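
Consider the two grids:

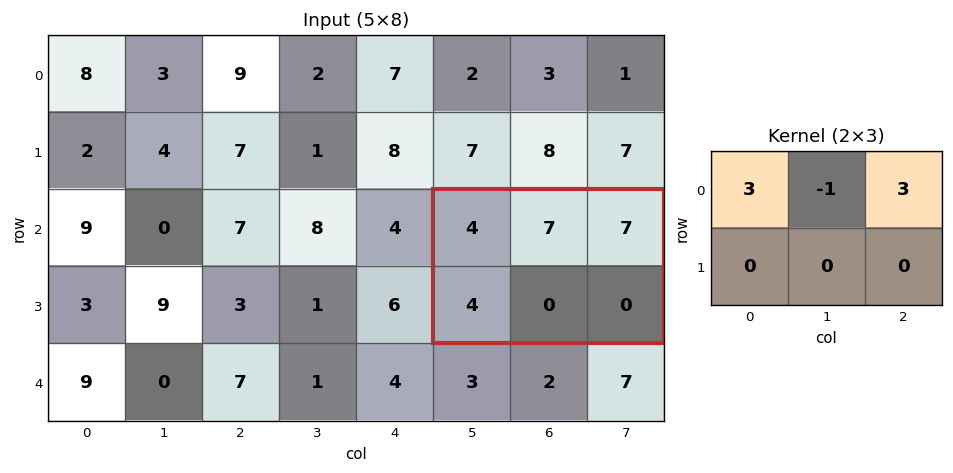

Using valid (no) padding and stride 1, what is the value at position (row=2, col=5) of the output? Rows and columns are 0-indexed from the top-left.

26

The receptive field on the input at this output position is [4 7 7 / 4 0 0]. Elementwise product with the kernel and sum: 4·3 + 7·-1 + 7·3.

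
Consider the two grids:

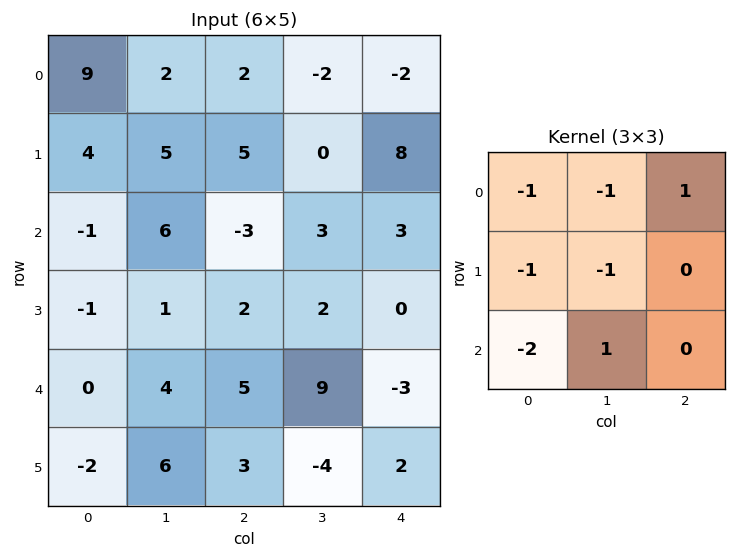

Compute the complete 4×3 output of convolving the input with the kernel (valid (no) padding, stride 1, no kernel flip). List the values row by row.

-10 -31 2
-6 -13 1
-4 -6 -2
8 -19 -28

Output[0,0]: The receptive field on the input at this output position is [9 2 2 / 4 5 5 / -1 6 -3]. Elementwise product with the kernel and sum: 9·-1 + 2·-1 + 2·1 + 4·-1 + 5·-1 + -1·-2 + 6·1.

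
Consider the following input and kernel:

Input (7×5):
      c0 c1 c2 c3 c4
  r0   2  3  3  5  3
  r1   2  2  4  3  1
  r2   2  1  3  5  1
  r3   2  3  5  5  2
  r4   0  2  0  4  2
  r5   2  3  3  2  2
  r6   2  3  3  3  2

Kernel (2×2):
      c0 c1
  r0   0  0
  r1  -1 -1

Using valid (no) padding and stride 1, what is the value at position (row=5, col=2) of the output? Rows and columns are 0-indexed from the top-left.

The receptive field on the input at this output position is [3 2 / 3 3]. Elementwise product with the kernel and sum: 3·-1 + 3·-1.

-6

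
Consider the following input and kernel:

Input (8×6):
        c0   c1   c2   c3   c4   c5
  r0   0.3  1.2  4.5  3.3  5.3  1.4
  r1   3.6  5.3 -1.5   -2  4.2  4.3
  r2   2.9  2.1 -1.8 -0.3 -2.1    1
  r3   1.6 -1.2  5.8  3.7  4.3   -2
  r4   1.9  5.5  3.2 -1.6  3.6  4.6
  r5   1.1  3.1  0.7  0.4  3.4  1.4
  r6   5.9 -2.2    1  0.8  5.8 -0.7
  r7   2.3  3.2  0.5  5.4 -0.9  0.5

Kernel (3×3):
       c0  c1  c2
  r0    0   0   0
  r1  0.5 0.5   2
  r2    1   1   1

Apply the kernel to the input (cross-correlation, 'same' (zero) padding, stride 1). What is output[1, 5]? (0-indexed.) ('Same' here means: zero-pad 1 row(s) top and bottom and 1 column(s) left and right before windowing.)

The receptive field on the zero-padded input at this output position is [5.3 1.4 0 / 4.2 4.3 0 / -2.1 1 0]. Elementwise product with the kernel and sum: 4.2·0.5 + 4.3·0.5 + 0·2 + -2.1·1 + 1·1 + 0·1.

3.15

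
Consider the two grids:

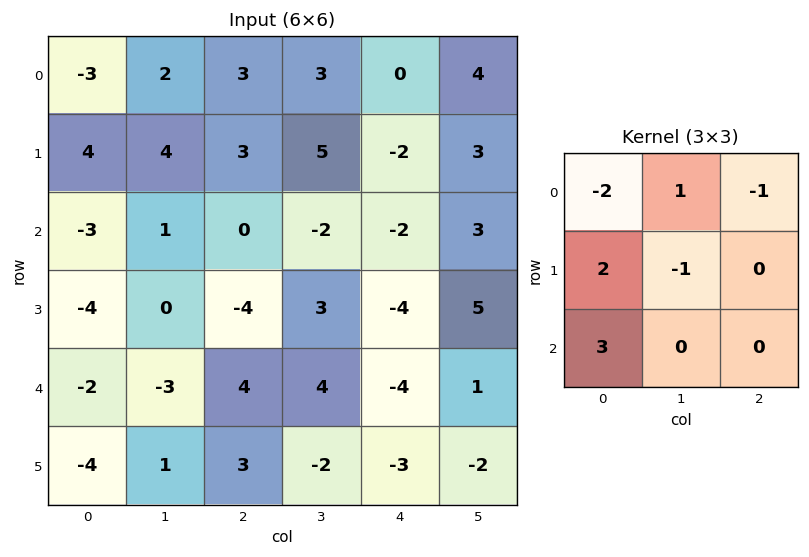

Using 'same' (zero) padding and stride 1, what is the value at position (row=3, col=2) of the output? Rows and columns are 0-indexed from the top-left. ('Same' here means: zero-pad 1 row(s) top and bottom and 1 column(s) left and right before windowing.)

The receptive field on the zero-padded input at this output position is [1 0 -2 / 0 -4 3 / -3 4 4]. Elementwise product with the kernel and sum: 1·-2 + 0·1 + -2·-1 + 0·2 + -4·-1 + -3·3.

-5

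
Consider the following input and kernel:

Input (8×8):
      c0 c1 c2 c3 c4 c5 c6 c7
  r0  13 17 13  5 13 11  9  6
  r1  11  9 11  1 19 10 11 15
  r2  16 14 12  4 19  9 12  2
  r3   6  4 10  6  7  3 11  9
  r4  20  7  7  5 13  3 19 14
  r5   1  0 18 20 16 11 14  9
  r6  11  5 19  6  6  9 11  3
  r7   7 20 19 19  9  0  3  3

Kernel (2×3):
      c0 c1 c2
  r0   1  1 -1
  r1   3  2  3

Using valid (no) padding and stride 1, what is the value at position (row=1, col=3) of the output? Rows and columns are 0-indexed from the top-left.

87

The receptive field on the input at this output position is [1 19 10 / 4 19 9]. Elementwise product with the kernel and sum: 1·1 + 19·1 + 10·-1 + 4·3 + 19·2 + 9·3.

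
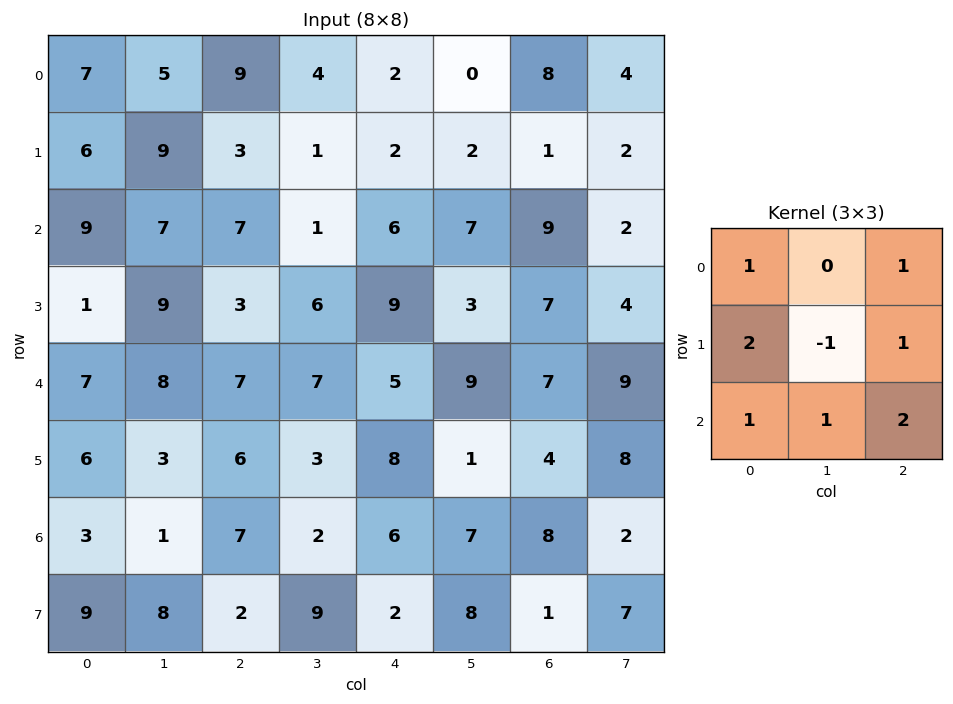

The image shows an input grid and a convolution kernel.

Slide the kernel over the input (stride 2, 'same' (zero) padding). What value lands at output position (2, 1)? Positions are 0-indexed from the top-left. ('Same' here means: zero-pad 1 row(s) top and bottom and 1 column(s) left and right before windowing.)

46

The receptive field on the zero-padded input at this output position is [9 3 6 / 8 7 7 / 3 6 3]. Elementwise product with the kernel and sum: 9·1 + 6·1 + 8·2 + 7·-1 + 7·1 + 3·1 + 6·1 + 3·2.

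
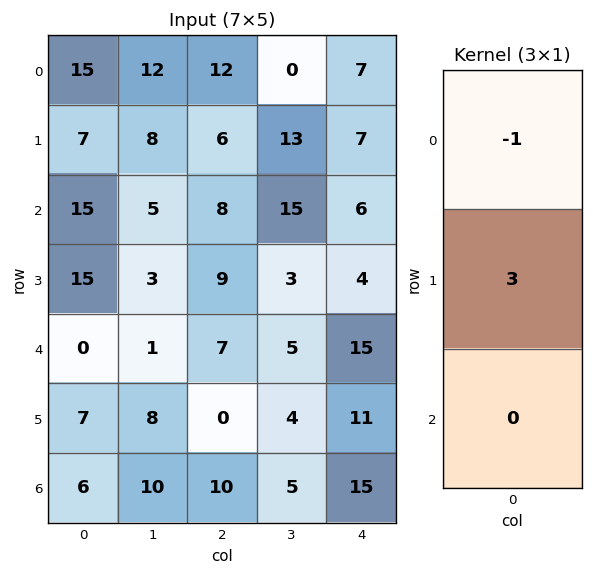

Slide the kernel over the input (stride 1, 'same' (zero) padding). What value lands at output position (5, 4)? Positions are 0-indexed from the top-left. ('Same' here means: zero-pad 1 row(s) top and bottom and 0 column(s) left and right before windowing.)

18

The receptive field on the zero-padded input at this output position is [15 / 11 / 15]. Elementwise product with the kernel and sum: 15·-1 + 11·3.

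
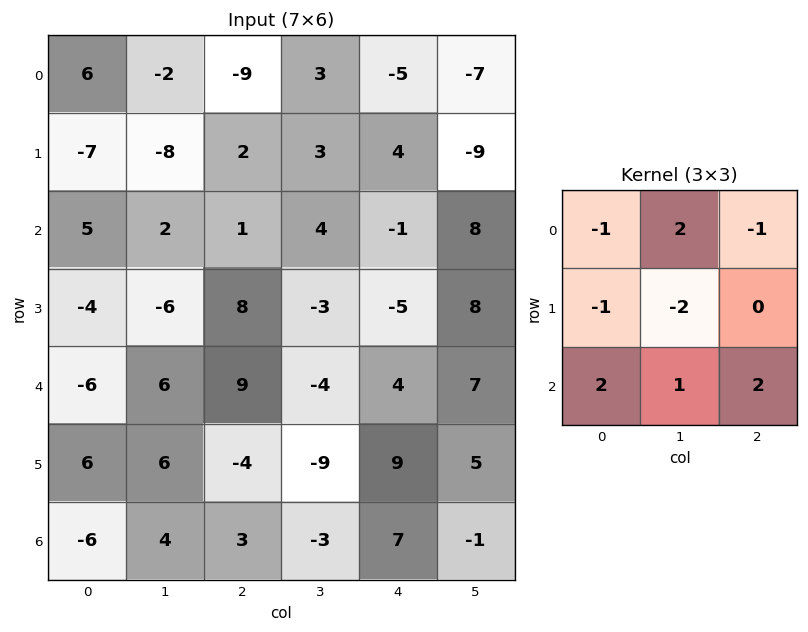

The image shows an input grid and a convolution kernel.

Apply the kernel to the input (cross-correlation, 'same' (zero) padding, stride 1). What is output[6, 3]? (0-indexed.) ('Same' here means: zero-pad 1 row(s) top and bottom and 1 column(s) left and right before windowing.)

-20

The receptive field on the zero-padded input at this output position is [-4 -9 9 / 3 -3 7 / 0 0 0]. Elementwise product with the kernel and sum: -4·-1 + -9·2 + 9·-1 + 3·-1 + -3·-2 + 0·2 + 0·1 + 0·2.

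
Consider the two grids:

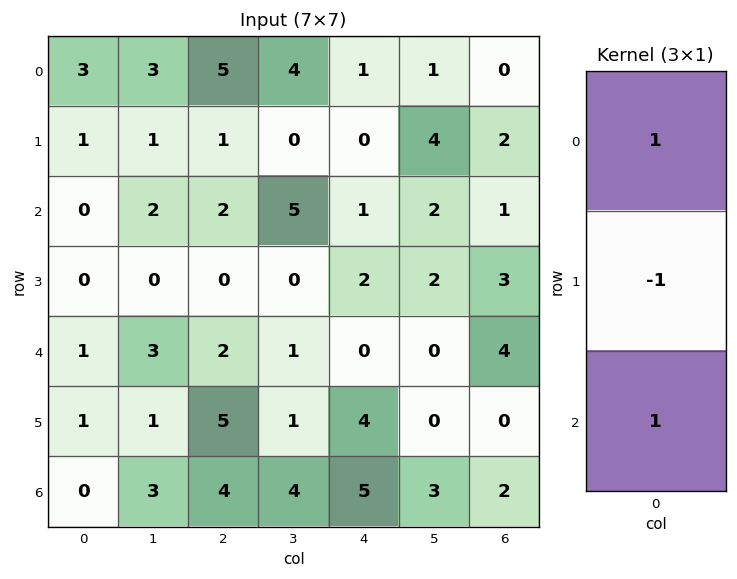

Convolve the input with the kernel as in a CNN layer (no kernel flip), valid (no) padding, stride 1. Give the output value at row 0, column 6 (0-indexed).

-1

The receptive field on the input at this output position is [0 / 2 / 1]. Elementwise product with the kernel and sum: 0·1 + 2·-1 + 1·1.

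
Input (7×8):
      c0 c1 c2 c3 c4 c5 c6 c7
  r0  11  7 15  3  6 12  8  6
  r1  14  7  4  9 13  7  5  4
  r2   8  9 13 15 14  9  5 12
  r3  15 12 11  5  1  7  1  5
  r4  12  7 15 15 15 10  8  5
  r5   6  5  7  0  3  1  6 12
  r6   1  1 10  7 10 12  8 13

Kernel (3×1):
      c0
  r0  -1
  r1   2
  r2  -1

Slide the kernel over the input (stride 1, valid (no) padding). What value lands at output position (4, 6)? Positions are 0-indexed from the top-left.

-4

The receptive field on the input at this output position is [8 / 6 / 8]. Elementwise product with the kernel and sum: 8·-1 + 6·2 + 8·-1.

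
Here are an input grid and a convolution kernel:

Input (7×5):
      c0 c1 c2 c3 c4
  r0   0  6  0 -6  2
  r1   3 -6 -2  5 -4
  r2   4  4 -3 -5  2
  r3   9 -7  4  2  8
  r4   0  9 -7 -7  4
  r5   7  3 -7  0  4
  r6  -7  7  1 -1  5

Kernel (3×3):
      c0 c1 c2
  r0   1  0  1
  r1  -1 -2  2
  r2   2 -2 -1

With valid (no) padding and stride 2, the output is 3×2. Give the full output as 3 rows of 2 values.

8 -12
3 3
-63 11

Output[0,0]: The receptive field on the input at this output position is [0 6 0 / 3 -6 -2 / 4 4 -3]. Elementwise product with the kernel and sum: 0·1 + 0·1 + 3·-1 + -6·-2 + -2·2 + 4·2 + 4·-2 + -3·-1.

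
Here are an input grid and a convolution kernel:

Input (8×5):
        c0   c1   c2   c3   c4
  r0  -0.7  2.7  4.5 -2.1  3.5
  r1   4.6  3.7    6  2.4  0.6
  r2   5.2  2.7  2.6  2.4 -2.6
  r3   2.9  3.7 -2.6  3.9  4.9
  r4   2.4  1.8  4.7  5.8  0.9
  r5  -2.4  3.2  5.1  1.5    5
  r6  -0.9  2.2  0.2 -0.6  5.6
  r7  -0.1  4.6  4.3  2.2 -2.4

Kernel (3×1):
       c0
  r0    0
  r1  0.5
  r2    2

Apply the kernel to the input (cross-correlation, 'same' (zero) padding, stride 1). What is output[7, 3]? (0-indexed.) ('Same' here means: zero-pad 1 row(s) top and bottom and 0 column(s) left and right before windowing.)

1.1

The receptive field on the zero-padded input at this output position is [-0.6 / 2.2 / 0]. Elementwise product with the kernel and sum: 2.2·0.5 + 0·2.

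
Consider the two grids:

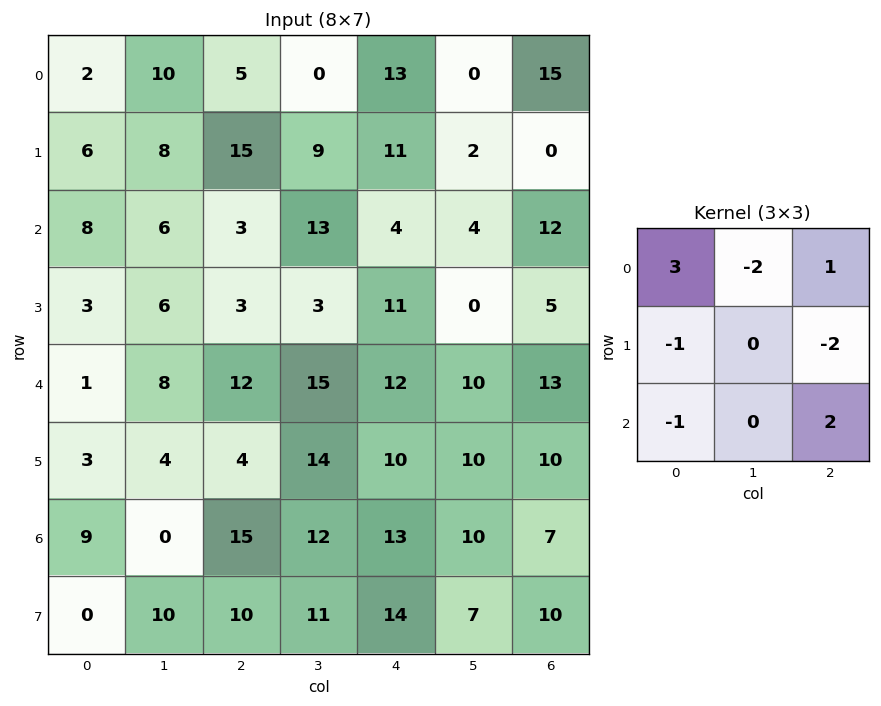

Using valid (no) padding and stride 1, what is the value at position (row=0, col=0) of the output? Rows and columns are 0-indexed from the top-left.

-47

The receptive field on the input at this output position is [2 10 5 / 6 8 15 / 8 6 3]. Elementwise product with the kernel and sum: 2·3 + 10·-2 + 5·1 + 6·-1 + 15·-2 + 8·-1 + 3·2.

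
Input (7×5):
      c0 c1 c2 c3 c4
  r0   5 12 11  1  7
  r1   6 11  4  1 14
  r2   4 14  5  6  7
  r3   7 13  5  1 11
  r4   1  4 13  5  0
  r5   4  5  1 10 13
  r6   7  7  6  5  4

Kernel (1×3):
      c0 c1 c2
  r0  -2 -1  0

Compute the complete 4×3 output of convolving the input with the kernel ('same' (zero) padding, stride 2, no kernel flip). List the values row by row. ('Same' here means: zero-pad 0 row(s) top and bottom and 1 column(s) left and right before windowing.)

Output[0,0]: The receptive field on the zero-padded input at this output position is [0 5 12]. Elementwise product with the kernel and sum: 0·-2 + 5·-1.

-5 -35 -9
-4 -33 -19
-1 -21 -10
-7 -20 -14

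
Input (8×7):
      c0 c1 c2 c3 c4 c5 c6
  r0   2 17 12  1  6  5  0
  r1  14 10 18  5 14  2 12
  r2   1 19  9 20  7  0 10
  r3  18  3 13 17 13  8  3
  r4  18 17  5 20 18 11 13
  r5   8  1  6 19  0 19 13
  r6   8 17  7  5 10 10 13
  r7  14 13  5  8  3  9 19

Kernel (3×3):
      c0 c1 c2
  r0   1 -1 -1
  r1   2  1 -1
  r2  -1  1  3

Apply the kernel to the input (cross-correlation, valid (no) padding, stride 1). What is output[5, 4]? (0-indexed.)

48

The receptive field on the input at this output position is [0 19 13 / 10 10 13 / 3 9 19]. Elementwise product with the kernel and sum: 0·1 + 19·-1 + 13·-1 + 10·2 + 10·1 + 13·-1 + 3·-1 + 9·1 + 19·3.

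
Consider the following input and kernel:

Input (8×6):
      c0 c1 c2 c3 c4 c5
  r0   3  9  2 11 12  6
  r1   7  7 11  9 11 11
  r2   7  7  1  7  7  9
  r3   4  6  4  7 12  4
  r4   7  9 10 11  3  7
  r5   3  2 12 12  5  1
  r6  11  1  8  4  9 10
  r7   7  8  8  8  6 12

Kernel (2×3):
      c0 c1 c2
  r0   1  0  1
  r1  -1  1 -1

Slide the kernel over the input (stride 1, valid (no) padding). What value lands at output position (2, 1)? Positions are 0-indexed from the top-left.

The receptive field on the input at this output position is [7 1 7 / 6 4 7]. Elementwise product with the kernel and sum: 7·1 + 7·1 + 6·-1 + 4·1 + 7·-1.

5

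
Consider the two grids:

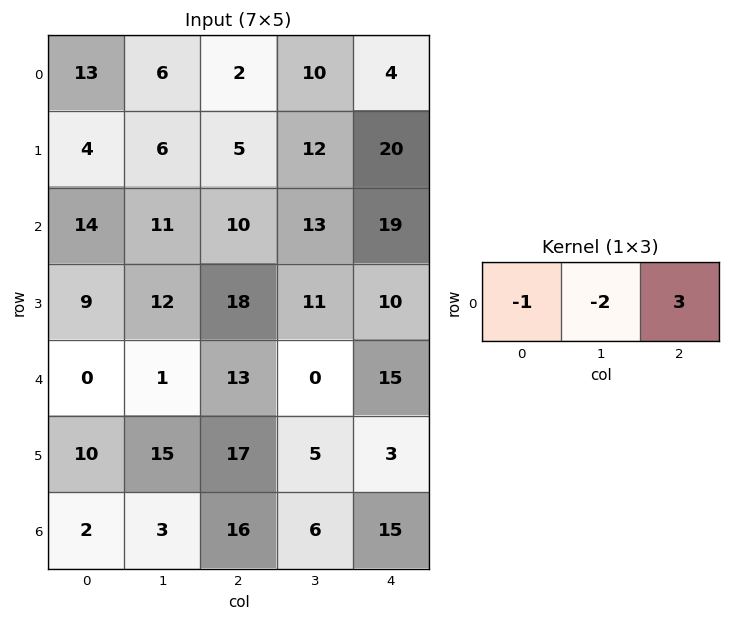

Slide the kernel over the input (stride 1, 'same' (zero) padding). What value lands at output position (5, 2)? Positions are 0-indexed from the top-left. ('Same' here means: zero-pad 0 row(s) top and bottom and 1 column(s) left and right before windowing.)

-34

The receptive field on the zero-padded input at this output position is [15 17 5]. Elementwise product with the kernel and sum: 15·-1 + 17·-2 + 5·3.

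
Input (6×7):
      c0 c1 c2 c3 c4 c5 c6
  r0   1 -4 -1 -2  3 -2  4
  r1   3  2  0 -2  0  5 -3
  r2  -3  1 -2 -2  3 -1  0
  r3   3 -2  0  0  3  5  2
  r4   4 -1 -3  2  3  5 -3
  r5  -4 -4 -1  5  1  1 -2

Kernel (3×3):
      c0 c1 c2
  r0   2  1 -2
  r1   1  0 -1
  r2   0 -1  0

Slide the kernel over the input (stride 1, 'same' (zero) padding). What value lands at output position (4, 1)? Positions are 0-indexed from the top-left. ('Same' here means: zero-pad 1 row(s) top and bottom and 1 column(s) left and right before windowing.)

The receptive field on the zero-padded input at this output position is [3 -2 0 / 4 -1 -3 / -4 -4 -1]. Elementwise product with the kernel and sum: 3·2 + -2·1 + 0·-2 + 4·1 + -3·-1 + -4·-1.

15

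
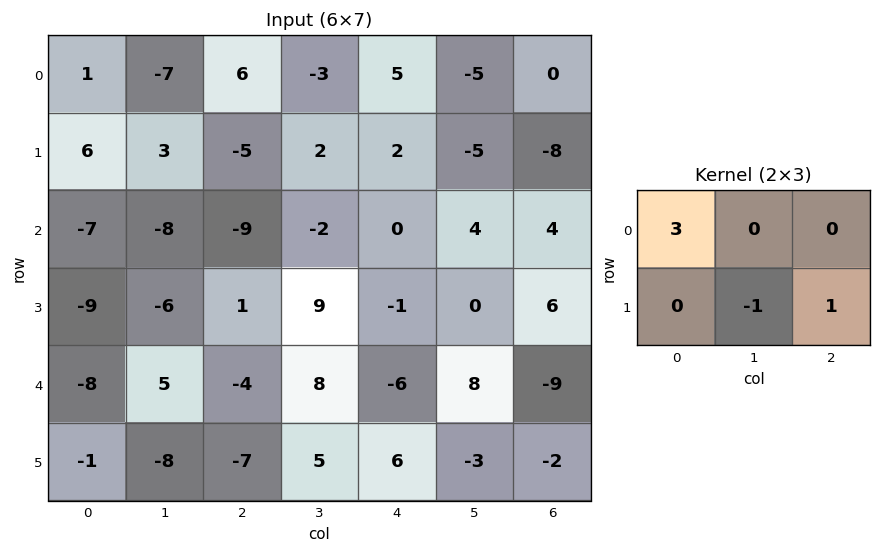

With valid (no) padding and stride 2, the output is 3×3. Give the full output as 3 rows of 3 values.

Output[0,0]: The receptive field on the input at this output position is [1 -7 6 / 6 3 -5]. Elementwise product with the kernel and sum: 1·3 + 3·-1 + -5·1.

-5 18 12
-14 -37 6
-23 -11 -17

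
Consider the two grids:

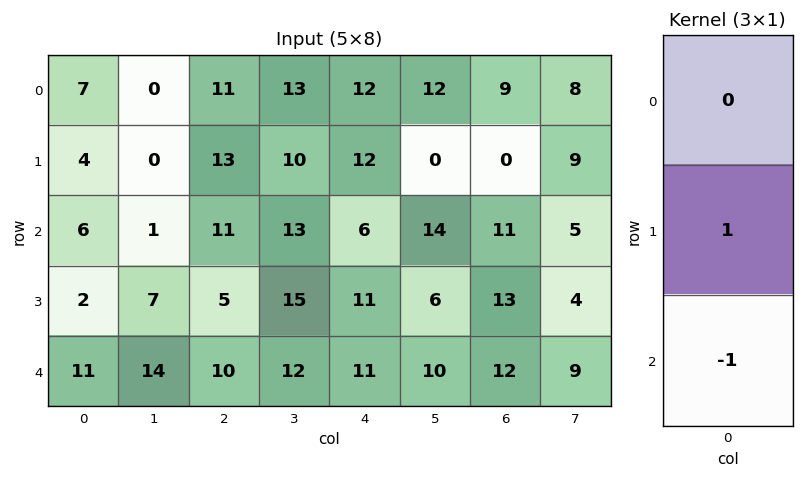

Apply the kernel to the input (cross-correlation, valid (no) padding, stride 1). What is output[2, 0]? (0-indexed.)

The receptive field on the input at this output position is [6 / 2 / 11]. Elementwise product with the kernel and sum: 2·1 + 11·-1.

-9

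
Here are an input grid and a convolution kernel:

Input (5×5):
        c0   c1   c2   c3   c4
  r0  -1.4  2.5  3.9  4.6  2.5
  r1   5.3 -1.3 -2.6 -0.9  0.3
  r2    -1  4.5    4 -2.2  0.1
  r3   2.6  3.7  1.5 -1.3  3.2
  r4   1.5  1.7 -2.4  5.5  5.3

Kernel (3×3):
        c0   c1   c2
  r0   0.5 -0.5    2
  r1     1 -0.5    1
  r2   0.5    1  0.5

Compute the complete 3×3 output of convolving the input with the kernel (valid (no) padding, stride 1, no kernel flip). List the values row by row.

Output[0,0]: The receptive field on the input at this output position is [-1.4 2.5 3.9 / 5.3 -1.3 -2.6 / -1 4.5 4]. Elementwise product with the kernel and sum: -1.4·0.5 + 2.5·-0.5 + 3.9·2 + 5.3·1 + -1.3·-0.5 + -2.6·1 + -1·0.5 + 4.5·1 + 4·0.5.

15.2 12.75 2.65
4.6 1.85 6
8.75 -1.3 15.6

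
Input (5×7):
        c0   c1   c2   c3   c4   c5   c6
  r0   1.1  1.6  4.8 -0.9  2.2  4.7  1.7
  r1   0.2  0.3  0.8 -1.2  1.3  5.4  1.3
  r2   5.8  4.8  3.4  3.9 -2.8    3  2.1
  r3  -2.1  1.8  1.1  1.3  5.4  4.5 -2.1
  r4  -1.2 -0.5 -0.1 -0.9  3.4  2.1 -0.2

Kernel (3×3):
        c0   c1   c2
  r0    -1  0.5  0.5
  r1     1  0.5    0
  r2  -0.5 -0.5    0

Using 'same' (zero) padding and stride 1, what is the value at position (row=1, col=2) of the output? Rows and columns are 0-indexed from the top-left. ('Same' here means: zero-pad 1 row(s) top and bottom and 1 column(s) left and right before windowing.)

The receptive field on the zero-padded input at this output position is [1.6 4.8 -0.9 / 0.3 0.8 -1.2 / 4.8 3.4 3.9]. Elementwise product with the kernel and sum: 1.6·-1 + 4.8·0.5 + -0.9·0.5 + 0.3·1 + 0.8·0.5 + 4.8·-0.5 + 3.4·-0.5.

-3.05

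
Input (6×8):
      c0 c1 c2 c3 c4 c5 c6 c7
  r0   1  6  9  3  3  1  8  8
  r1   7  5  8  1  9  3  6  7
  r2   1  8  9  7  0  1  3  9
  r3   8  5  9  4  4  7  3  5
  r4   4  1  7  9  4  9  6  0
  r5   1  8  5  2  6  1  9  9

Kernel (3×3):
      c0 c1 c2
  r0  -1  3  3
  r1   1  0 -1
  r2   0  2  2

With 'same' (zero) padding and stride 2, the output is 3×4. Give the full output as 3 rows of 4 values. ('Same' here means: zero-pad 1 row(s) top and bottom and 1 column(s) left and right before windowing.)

Output[0,0]: The receptive field on the zero-padded input at this output position is [0 0 0 / 0 1 6 / 0 7 5]. Elementwise product with the kernel and sum: 0·-1 + 0·3 + 0·3 + 0·1 + 6·-1 + 7·2 + 5·2.
Output[0,1]: The receptive field on the zero-padded input at this output position is [0 0 0 / 6 9 3 / 5 8 1]. Elementwise product with the kernel and sum: 0·-1 + 0·3 + 0·3 + 6·1 + 3·-1 + 8·2 + 1·2.

18 21 26 19
54 49 63 44
56 40 43 62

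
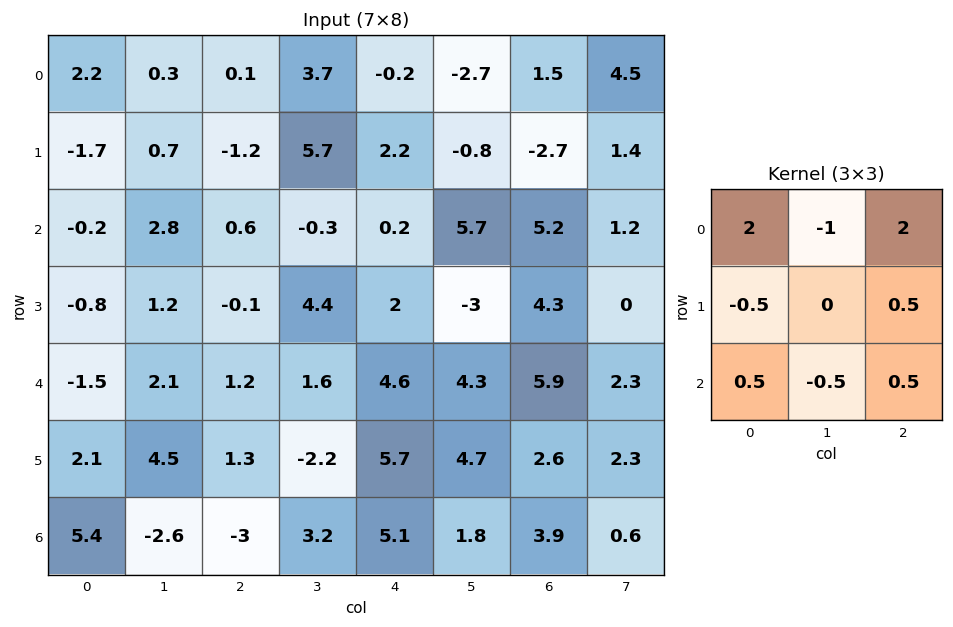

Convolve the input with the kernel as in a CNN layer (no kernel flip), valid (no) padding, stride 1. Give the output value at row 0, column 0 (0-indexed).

The receptive field on the input at this output position is [2.2 0.3 0.1 / -1.7 0.7 -1.2 / -0.2 2.8 0.6]. Elementwise product with the kernel and sum: 2.2·2 + 0.3·-1 + 0.1·2 + -1.7·-0.5 + -1.2·0.5 + -0.2·0.5 + 2.8·-0.5 + 0.6·0.5.

3.35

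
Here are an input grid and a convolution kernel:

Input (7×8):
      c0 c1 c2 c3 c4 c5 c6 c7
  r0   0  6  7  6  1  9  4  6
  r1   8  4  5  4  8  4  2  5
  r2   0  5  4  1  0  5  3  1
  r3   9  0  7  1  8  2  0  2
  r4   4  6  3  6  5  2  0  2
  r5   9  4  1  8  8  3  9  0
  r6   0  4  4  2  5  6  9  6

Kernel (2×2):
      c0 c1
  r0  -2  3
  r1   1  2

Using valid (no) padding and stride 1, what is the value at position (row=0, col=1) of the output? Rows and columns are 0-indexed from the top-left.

23

The receptive field on the input at this output position is [6 7 / 4 5]. Elementwise product with the kernel and sum: 6·-2 + 7·3 + 4·1 + 5·2.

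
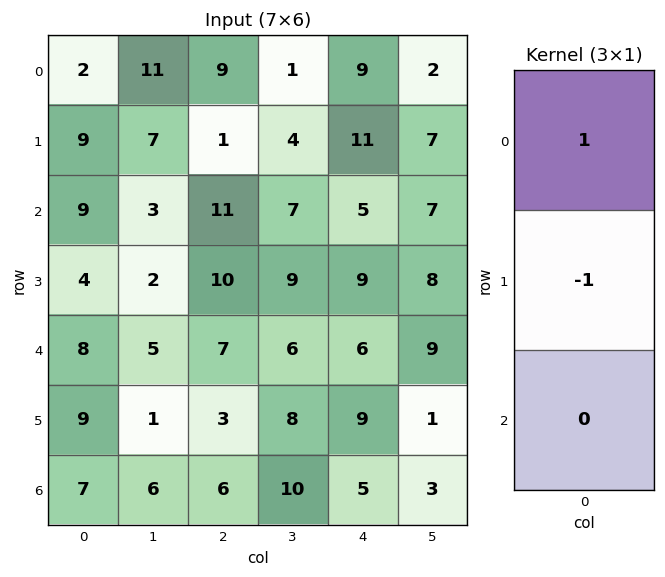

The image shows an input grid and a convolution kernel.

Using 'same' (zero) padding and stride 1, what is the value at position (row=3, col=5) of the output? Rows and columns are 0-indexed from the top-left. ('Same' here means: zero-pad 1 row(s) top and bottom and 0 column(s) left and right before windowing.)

-1

The receptive field on the zero-padded input at this output position is [7 / 8 / 9]. Elementwise product with the kernel and sum: 7·1 + 8·-1.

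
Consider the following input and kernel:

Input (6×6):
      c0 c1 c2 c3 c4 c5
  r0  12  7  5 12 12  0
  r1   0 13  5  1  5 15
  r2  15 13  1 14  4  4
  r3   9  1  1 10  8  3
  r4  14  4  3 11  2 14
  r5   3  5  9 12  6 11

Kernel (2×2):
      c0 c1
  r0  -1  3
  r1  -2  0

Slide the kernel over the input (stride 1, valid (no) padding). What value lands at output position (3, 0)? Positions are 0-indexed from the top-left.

-34

The receptive field on the input at this output position is [9 1 / 14 4]. Elementwise product with the kernel and sum: 9·-1 + 1·3 + 14·-2.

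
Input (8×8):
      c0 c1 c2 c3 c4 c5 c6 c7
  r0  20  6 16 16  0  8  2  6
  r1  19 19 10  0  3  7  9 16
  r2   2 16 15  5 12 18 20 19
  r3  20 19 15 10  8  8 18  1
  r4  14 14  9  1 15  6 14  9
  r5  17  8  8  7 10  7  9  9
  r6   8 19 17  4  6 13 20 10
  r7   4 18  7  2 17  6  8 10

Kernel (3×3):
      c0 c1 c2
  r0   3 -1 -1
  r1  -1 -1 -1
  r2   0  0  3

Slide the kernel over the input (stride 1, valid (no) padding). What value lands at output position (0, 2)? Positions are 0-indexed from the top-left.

55

The receptive field on the input at this output position is [16 16 0 / 10 0 3 / 15 5 12]. Elementwise product with the kernel and sum: 16·3 + 16·-1 + 0·-1 + 10·-1 + 0·-1 + 3·-1 + 12·3.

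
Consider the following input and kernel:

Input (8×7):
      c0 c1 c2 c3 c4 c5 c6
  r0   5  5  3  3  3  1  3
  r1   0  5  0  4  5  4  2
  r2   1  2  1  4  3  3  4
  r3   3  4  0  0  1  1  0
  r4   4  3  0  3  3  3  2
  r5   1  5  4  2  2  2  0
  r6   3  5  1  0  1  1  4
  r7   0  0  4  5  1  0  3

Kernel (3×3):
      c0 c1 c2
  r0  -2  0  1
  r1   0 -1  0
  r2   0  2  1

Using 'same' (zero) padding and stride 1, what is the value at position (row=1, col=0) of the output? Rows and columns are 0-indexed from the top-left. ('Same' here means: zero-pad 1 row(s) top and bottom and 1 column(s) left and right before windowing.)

9

The receptive field on the zero-padded input at this output position is [0 5 5 / 0 0 5 / 0 1 2]. Elementwise product with the kernel and sum: 0·-2 + 5·1 + 0·-1 + 1·2 + 2·1.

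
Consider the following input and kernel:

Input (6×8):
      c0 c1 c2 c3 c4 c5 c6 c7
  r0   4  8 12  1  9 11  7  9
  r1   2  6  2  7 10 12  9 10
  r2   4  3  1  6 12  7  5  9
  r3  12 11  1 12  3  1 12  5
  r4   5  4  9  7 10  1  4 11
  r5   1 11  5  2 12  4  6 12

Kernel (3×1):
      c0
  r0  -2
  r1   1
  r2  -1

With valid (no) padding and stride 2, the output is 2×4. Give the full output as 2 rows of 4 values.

-10 -23 -20 -10
-1 -10 -31 -2

Output[0,0]: The receptive field on the input at this output position is [4 / 2 / 4]. Elementwise product with the kernel and sum: 4·-2 + 2·1 + 4·-1.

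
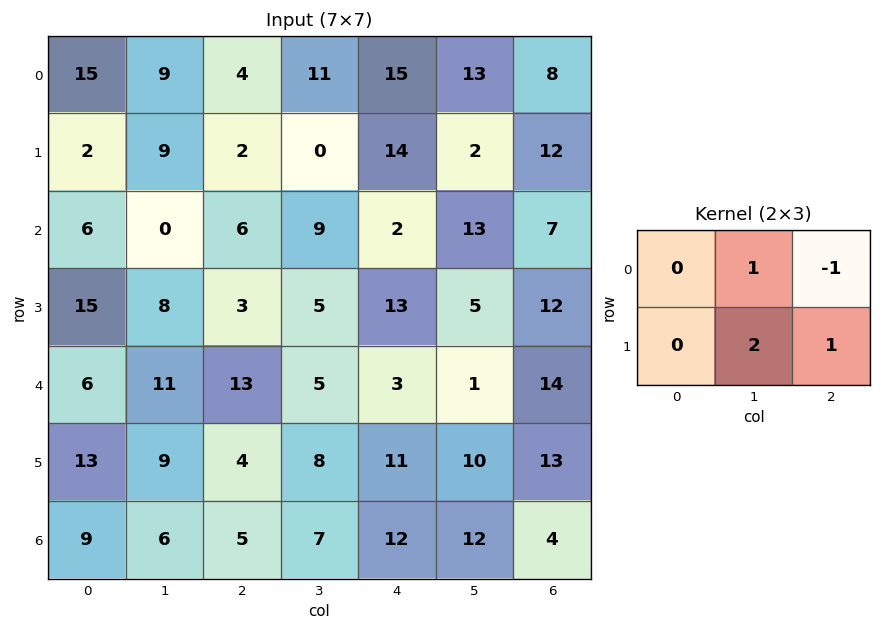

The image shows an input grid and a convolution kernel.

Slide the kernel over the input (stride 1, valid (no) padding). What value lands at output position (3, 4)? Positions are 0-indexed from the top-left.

9

The receptive field on the input at this output position is [13 5 12 / 3 1 14]. Elementwise product with the kernel and sum: 5·1 + 12·-1 + 1·2 + 14·1.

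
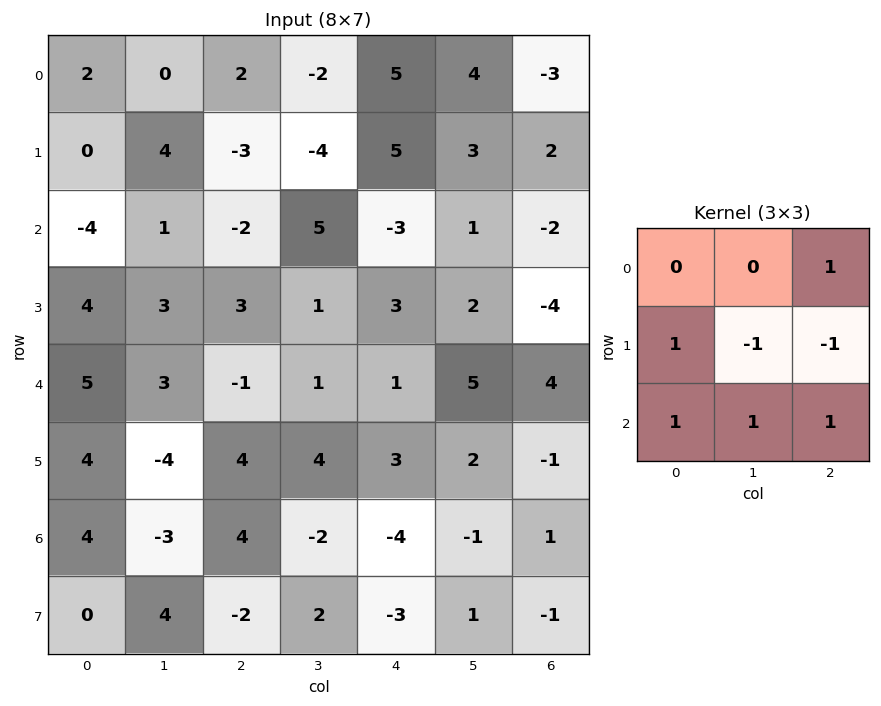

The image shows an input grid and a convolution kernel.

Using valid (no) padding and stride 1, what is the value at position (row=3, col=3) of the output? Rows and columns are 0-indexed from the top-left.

The receptive field on the input at this output position is [1 3 2 / 1 1 5 / 4 3 2]. Elementwise product with the kernel and sum: 2·1 + 1·1 + 1·-1 + 5·-1 + 4·1 + 3·1 + 2·1.

6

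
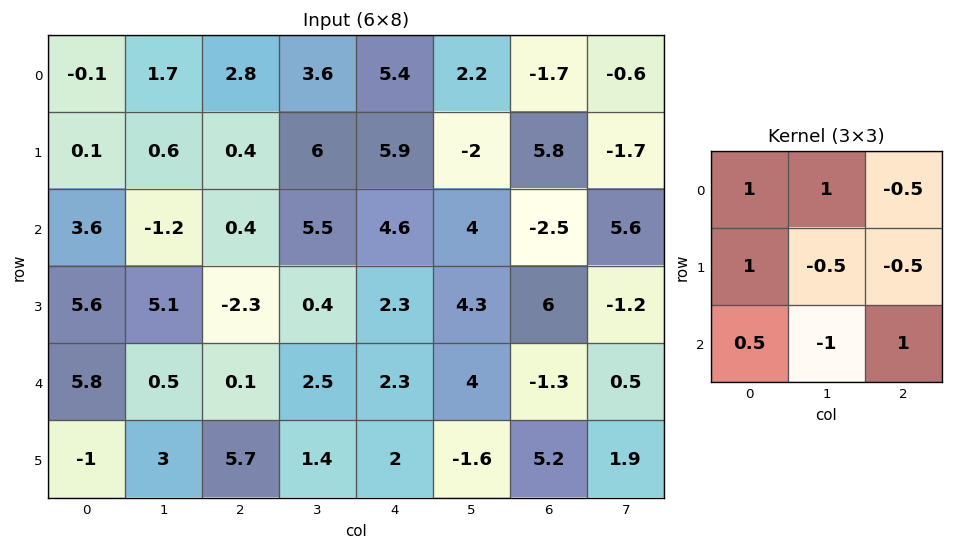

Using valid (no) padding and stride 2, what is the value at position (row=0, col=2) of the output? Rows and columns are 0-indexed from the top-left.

The receptive field on the input at this output position is [5.4 2.2 -1.7 / 5.9 -2 5.8 / 4.6 4 -2.5]. Elementwise product with the kernel and sum: 5.4·1 + 2.2·1 + -1.7·-0.5 + 5.9·1 + -2·-0.5 + 5.8·-0.5 + 4.6·0.5 + 4·-1 + -2.5·1.

8.25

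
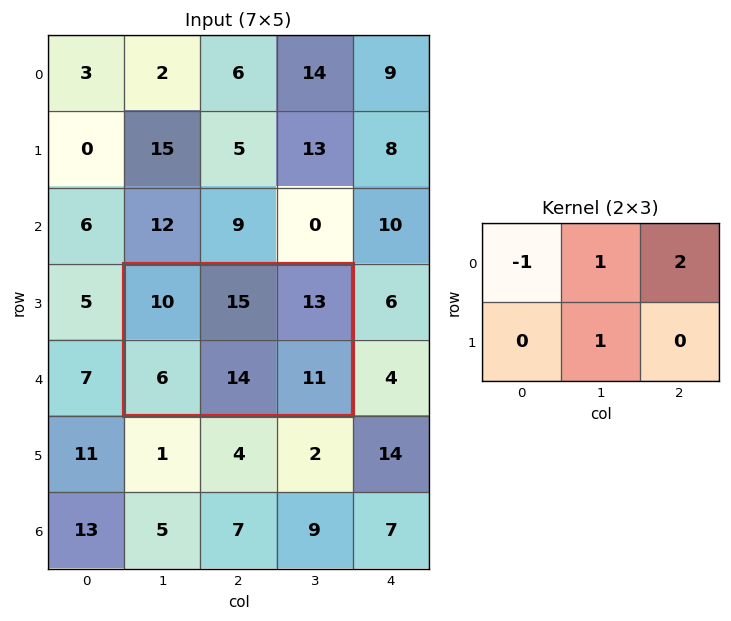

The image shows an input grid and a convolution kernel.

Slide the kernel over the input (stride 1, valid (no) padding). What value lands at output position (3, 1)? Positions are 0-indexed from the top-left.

45

The receptive field on the input at this output position is [10 15 13 / 6 14 11]. Elementwise product with the kernel and sum: 10·-1 + 15·1 + 13·2 + 14·1.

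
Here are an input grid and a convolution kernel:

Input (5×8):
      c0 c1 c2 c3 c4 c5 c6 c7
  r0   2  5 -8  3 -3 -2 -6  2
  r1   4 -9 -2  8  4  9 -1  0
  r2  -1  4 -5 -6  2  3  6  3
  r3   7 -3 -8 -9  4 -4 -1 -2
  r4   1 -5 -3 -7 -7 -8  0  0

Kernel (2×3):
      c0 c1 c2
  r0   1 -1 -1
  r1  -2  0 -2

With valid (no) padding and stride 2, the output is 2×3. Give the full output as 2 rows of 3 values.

1 -12 -1
2 7 -13

Output[0,0]: The receptive field on the input at this output position is [2 5 -8 / 4 -9 -2]. Elementwise product with the kernel and sum: 2·1 + 5·-1 + -8·-1 + 4·-2 + -2·-2.
Output[0,1]: The receptive field on the input at this output position is [-8 3 -3 / -2 8 4]. Elementwise product with the kernel and sum: -8·1 + 3·-1 + -3·-1 + -2·-2 + 4·-2.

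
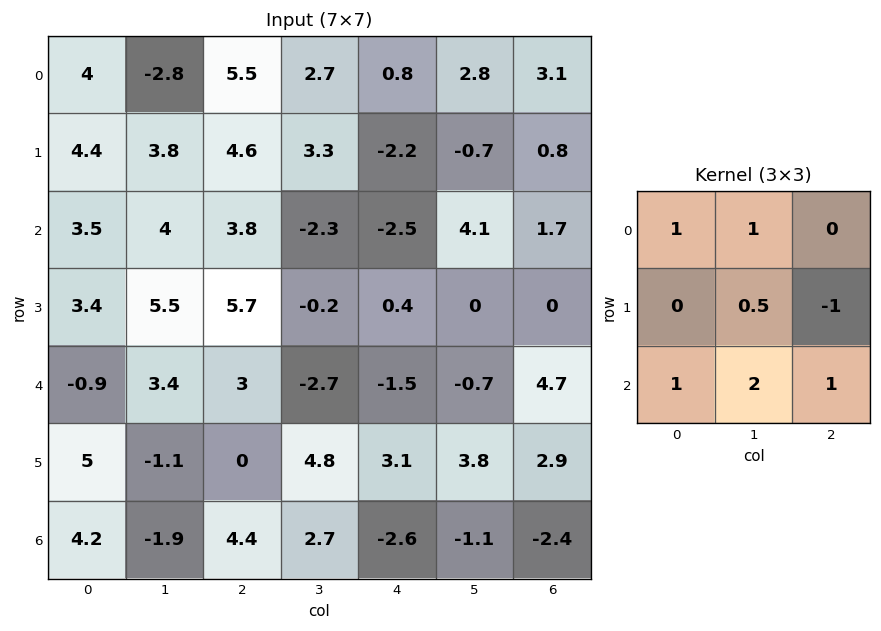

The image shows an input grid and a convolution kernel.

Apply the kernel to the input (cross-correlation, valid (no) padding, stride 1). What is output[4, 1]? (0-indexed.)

11.2

The receptive field on the input at this output position is [3.4 3 -2.7 / -1.1 0 4.8 / -1.9 4.4 2.7]. Elementwise product with the kernel and sum: 3.4·1 + 3·1 + 0·0.5 + 4.8·-1 + -1.9·1 + 4.4·2 + 2.7·1.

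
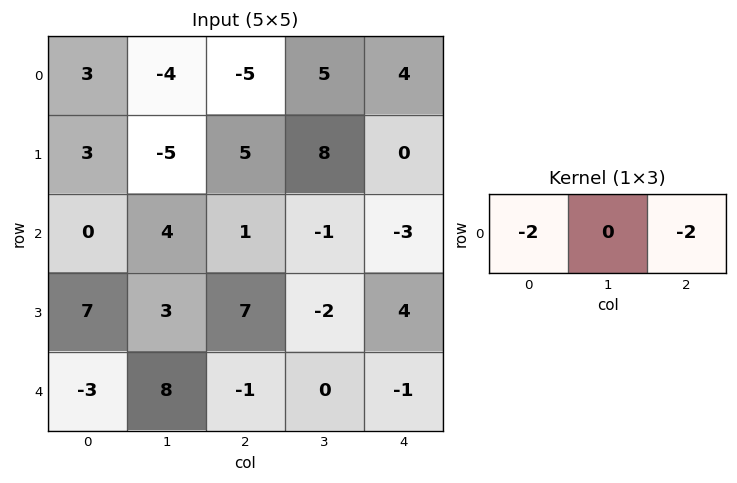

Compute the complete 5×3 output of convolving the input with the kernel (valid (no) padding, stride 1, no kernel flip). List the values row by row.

Output[0,0]: The receptive field on the input at this output position is [3 -4 -5]. Elementwise product with the kernel and sum: 3·-2 + -5·-2.
Output[0,1]: The receptive field on the input at this output position is [-4 -5 5]. Elementwise product with the kernel and sum: -4·-2 + 5·-2.

4 -2 2
-16 -6 -10
-2 -6 4
-28 -2 -22
8 -16 4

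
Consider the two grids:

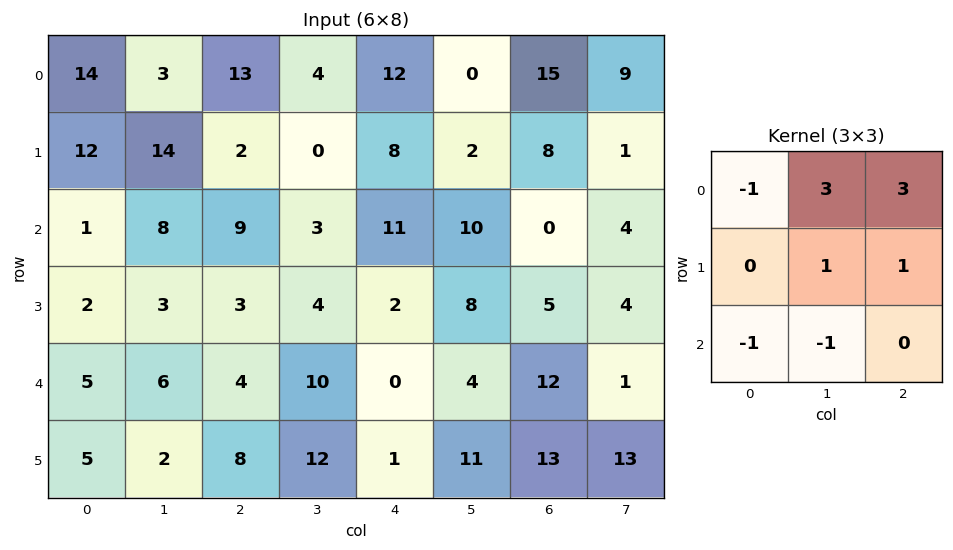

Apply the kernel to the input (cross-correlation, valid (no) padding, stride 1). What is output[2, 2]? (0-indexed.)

The receptive field on the input at this output position is [9 3 11 / 3 4 2 / 4 10 0]. Elementwise product with the kernel and sum: 9·-1 + 3·3 + 11·3 + 4·1 + 2·1 + 4·-1 + 10·-1.

25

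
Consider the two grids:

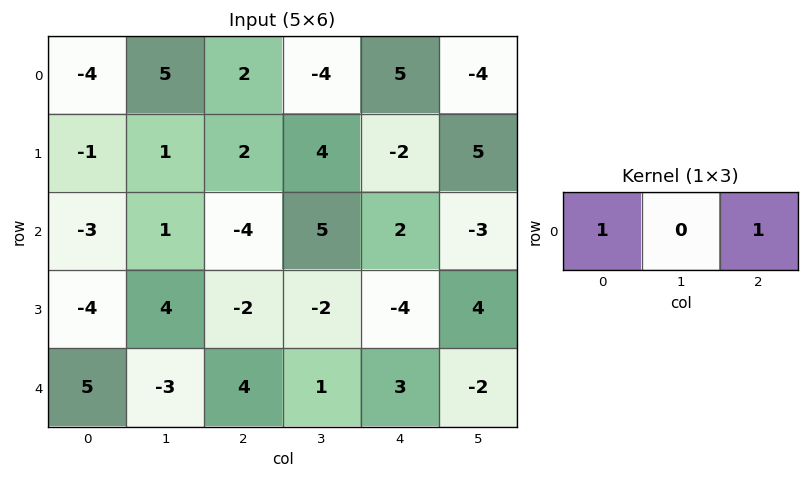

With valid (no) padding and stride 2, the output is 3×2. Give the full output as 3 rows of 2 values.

-2 7
-7 -2
9 7

Output[0,0]: The receptive field on the input at this output position is [-4 5 2]. Elementwise product with the kernel and sum: -4·1 + 2·1.
Output[0,1]: The receptive field on the input at this output position is [2 -4 5]. Elementwise product with the kernel and sum: 2·1 + 5·1.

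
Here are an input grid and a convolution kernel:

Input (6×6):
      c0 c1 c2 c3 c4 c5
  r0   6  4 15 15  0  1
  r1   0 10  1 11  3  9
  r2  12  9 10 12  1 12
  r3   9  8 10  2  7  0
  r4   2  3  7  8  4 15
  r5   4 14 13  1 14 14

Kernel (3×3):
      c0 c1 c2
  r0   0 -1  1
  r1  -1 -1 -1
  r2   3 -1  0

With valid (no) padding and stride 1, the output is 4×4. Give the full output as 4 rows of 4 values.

27 -5 -12 13
-21 -7 -3 -20
-23 -16 -17 22
-12 3 24 -45

Output[0,0]: The receptive field on the input at this output position is [6 4 15 / 0 10 1 / 12 9 10]. Elementwise product with the kernel and sum: 4·-1 + 15·1 + 0·-1 + 10·-1 + 1·-1 + 12·3 + 9·-1.
Output[0,1]: The receptive field on the input at this output position is [4 15 15 / 10 1 11 / 9 10 12]. Elementwise product with the kernel and sum: 15·-1 + 15·1 + 10·-1 + 1·-1 + 11·-1 + 9·3 + 10·-1.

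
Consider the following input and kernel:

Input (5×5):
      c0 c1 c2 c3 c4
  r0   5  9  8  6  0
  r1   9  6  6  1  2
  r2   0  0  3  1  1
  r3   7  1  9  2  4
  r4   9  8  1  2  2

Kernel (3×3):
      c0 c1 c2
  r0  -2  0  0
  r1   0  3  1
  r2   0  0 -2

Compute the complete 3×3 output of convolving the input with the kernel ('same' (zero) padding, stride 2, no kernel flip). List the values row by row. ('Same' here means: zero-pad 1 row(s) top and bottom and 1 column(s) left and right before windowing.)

Output[0,0]: The receptive field on the zero-padded input at this output position is [0 0 0 / 0 5 9 / 0 9 6]. Elementwise product with the kernel and sum: 0·-2 + 5·3 + 9·1 + 6·-2.

12 28 0
-2 -6 1
35 3 2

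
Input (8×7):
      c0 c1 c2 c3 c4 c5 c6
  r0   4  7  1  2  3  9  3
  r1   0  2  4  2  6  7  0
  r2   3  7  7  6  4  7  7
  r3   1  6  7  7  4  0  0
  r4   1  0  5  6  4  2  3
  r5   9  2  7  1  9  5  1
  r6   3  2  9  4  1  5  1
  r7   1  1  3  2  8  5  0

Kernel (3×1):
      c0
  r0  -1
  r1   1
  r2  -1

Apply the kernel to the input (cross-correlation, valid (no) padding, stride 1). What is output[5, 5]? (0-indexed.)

The receptive field on the input at this output position is [5 / 5 / 5]. Elementwise product with the kernel and sum: 5·-1 + 5·1 + 5·-1.

-5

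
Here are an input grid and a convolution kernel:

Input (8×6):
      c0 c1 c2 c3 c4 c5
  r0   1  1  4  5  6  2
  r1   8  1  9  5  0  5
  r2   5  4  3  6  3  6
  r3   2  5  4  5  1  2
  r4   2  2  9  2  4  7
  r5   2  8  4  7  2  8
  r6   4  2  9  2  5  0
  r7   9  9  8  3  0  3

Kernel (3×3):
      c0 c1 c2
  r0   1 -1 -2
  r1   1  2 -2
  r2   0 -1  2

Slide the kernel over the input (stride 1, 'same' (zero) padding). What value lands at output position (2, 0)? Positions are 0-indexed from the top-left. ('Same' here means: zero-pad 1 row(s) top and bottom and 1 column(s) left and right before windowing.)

The receptive field on the zero-padded input at this output position is [0 8 1 / 0 5 4 / 0 2 5]. Elementwise product with the kernel and sum: 0·1 + 8·-1 + 1·-2 + 0·1 + 5·2 + 4·-2 + 2·-1 + 5·2.

0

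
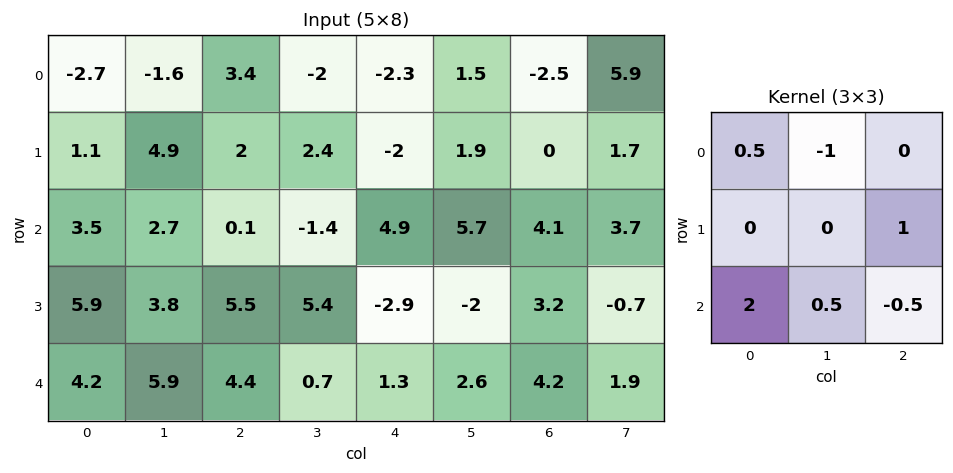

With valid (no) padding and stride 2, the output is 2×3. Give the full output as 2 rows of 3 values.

10.55 -1.25 7.95
13.7 7.05 1.75

Output[0,0]: The receptive field on the input at this output position is [-2.7 -1.6 3.4 / 1.1 4.9 2 / 3.5 2.7 0.1]. Elementwise product with the kernel and sum: -2.7·0.5 + -1.6·-1 + 2·1 + 3.5·2 + 2.7·0.5 + 0.1·-0.5.
Output[0,1]: The receptive field on the input at this output position is [3.4 -2 -2.3 / 2 2.4 -2 / 0.1 -1.4 4.9]. Elementwise product with the kernel and sum: 3.4·0.5 + -2·-1 + -2·1 + 0.1·2 + -1.4·0.5 + 4.9·-0.5.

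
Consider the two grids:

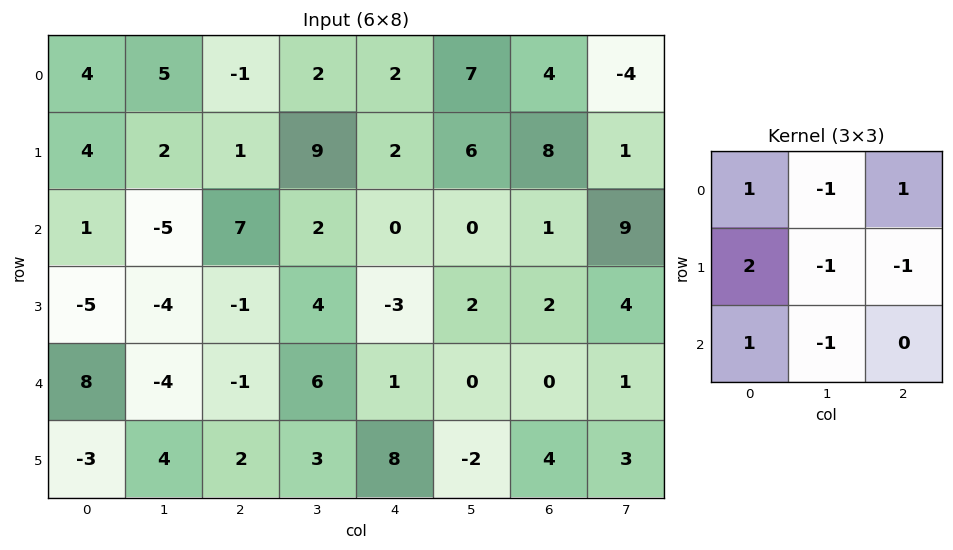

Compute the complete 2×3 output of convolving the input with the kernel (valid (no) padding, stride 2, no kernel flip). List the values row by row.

Output[0,0]: The receptive field on the input at this output position is [4 5 -1 / 4 2 1 / 1 -5 7]. Elementwise product with the kernel and sum: 4·1 + 5·-1 + -1·1 + 4·2 + 2·-1 + 1·-1 + 1·1 + -5·-1.

9 -5 -11
20 -5 -8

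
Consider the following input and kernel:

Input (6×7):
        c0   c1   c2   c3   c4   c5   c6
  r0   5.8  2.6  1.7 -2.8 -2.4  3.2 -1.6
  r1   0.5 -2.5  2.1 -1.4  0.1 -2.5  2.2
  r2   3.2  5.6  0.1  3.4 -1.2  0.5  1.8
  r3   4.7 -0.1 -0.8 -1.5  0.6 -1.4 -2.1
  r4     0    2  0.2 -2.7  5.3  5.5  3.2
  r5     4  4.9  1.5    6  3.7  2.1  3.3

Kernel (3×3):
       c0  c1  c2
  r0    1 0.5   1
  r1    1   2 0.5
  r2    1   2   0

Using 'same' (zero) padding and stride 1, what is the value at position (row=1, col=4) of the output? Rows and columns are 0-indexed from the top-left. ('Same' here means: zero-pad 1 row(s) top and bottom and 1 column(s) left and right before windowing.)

The receptive field on the zero-padded input at this output position is [-2.8 -2.4 3.2 / -1.4 0.1 -2.5 / 3.4 -1.2 0.5]. Elementwise product with the kernel and sum: -2.8·1 + -2.4·0.5 + 3.2·1 + -1.4·1 + 0.1·2 + -2.5·0.5 + 3.4·1 + -1.2·2.

-2.25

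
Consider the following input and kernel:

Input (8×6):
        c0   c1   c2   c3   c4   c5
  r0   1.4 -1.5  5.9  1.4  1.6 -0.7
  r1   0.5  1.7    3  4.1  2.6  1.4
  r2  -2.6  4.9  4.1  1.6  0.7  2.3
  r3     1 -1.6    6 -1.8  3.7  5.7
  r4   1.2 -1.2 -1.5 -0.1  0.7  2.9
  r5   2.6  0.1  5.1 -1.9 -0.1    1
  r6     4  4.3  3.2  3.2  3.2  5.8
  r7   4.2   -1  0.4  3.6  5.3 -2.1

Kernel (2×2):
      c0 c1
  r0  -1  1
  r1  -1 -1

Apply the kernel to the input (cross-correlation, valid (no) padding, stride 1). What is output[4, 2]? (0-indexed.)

-1.8

The receptive field on the input at this output position is [-1.5 -0.1 / 5.1 -1.9]. Elementwise product with the kernel and sum: -1.5·-1 + -0.1·1 + 5.1·-1 + -1.9·-1.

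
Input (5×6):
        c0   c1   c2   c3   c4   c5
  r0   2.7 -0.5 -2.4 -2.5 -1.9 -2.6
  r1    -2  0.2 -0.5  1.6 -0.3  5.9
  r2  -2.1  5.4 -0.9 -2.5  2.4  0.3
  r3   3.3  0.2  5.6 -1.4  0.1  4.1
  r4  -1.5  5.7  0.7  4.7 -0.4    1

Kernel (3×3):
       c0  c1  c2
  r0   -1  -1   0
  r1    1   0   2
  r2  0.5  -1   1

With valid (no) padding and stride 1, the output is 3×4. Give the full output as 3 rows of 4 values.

Output[0,0]: The receptive field on the input at this output position is [2.7 -0.5 -2.4 / -2 0.2 -0.5 / -2.1 5.4 -0.9]. Elementwise product with the kernel and sum: 2.7·-1 + -0.5·-1 + -2·1 + -0.5·2 + -2.1·0.5 + 5.4·-1 + -0.9·1.

-12.55 7.4 8.25 14.45
4.95 -6.2 7.1 0.1
5.45 -0.25 4.45 10.65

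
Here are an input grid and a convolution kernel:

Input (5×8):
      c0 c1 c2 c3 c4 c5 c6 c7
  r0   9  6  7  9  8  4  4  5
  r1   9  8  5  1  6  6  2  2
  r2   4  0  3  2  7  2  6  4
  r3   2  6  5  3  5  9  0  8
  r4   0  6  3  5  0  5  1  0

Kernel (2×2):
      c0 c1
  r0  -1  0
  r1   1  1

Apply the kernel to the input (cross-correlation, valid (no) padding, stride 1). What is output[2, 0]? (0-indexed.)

The receptive field on the input at this output position is [4 0 / 2 6]. Elementwise product with the kernel and sum: 4·-1 + 2·1 + 6·1.

4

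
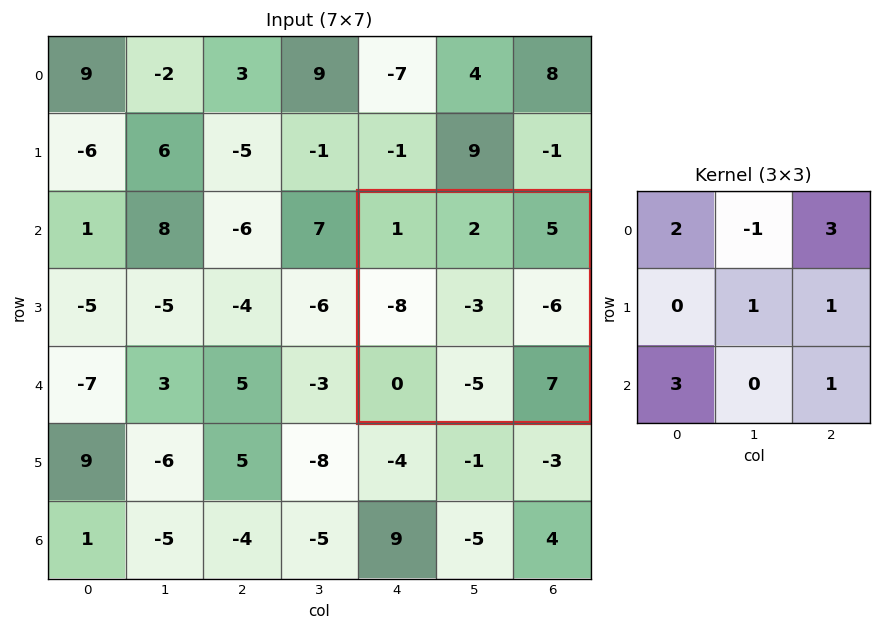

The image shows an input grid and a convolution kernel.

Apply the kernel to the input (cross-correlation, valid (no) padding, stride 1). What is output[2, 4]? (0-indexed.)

13

The receptive field on the input at this output position is [1 2 5 / -8 -3 -6 / 0 -5 7]. Elementwise product with the kernel and sum: 1·2 + 2·-1 + 5·3 + -3·1 + -6·1 + 0·3 + 7·1.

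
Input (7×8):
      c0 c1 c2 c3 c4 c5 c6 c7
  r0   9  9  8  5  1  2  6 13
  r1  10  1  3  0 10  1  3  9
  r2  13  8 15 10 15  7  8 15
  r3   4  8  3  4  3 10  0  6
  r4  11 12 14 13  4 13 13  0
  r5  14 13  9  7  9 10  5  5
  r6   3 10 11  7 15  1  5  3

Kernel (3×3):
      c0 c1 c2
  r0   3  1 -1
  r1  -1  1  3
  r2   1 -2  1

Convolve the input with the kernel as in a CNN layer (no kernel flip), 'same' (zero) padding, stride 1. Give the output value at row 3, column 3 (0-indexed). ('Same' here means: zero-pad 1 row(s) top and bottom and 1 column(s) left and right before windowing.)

42

The receptive field on the zero-padded input at this output position is [15 10 15 / 3 4 3 / 14 13 4]. Elementwise product with the kernel and sum: 15·3 + 10·1 + 15·-1 + 3·-1 + 4·1 + 3·3 + 14·1 + 13·-2 + 4·1.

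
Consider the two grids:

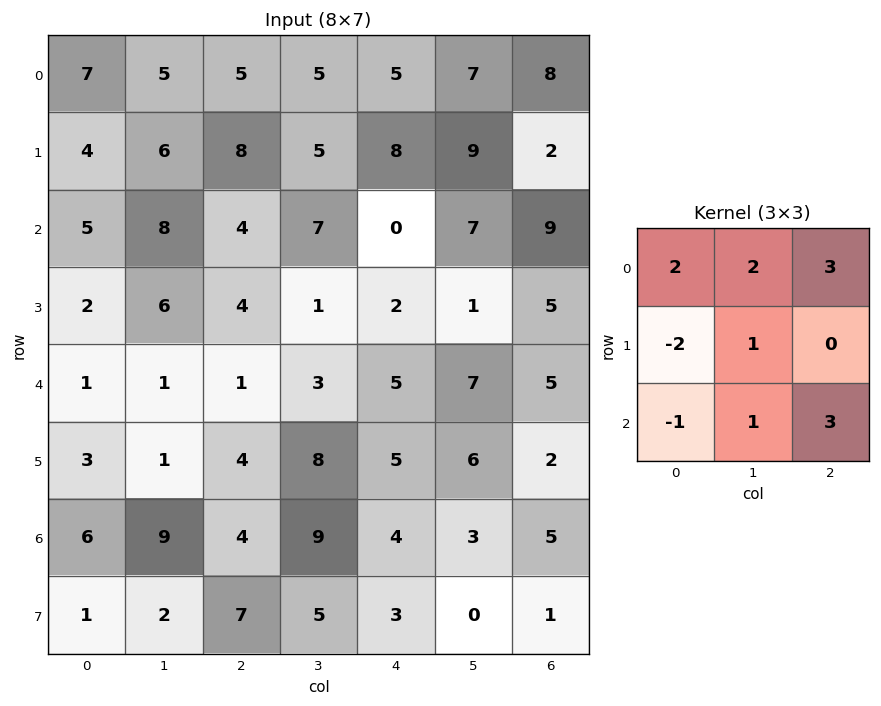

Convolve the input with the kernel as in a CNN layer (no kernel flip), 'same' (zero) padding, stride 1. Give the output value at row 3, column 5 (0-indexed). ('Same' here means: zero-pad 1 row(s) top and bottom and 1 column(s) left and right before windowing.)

55

The receptive field on the zero-padded input at this output position is [0 7 9 / 2 1 5 / 5 7 5]. Elementwise product with the kernel and sum: 0·2 + 7·2 + 9·3 + 2·-2 + 1·1 + 5·-1 + 7·1 + 5·3.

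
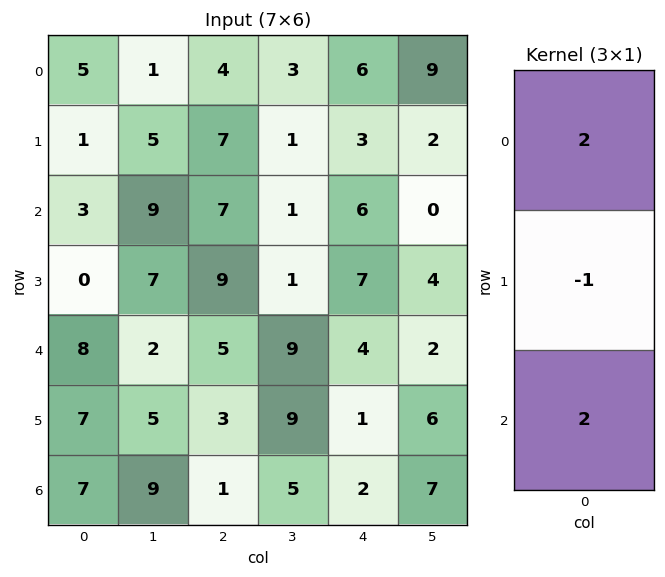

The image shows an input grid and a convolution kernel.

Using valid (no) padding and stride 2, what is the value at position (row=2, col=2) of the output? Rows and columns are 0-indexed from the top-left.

11

The receptive field on the input at this output position is [4 / 1 / 2]. Elementwise product with the kernel and sum: 4·2 + 1·-1 + 2·2.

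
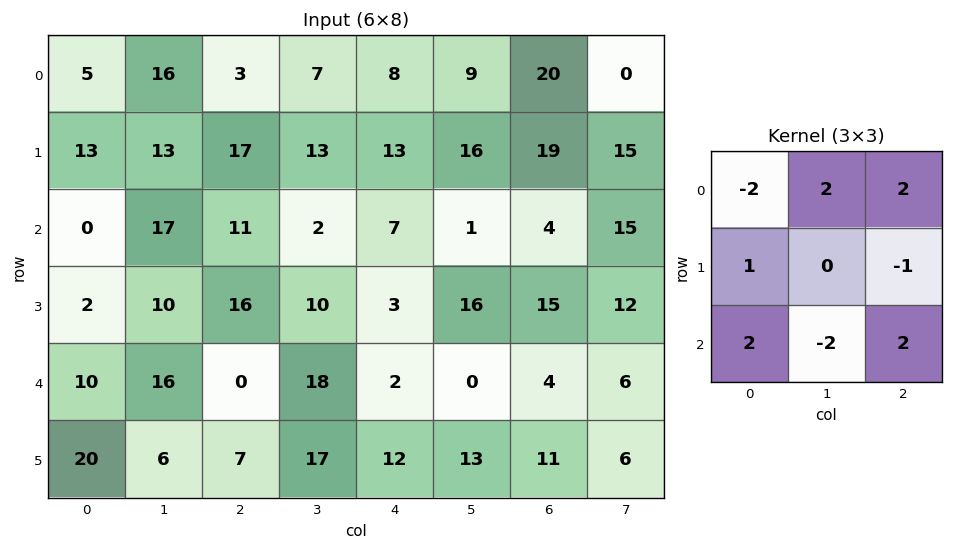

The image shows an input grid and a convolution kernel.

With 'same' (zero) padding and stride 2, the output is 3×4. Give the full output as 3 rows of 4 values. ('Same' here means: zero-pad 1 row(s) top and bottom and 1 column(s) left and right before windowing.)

-16 27 30 33
51 57 79 48
-20 62 72 32

Output[0,0]: The receptive field on the zero-padded input at this output position is [0 0 0 / 0 5 16 / 0 13 13]. Elementwise product with the kernel and sum: 0·-2 + 0·2 + 0·2 + 0·1 + 16·-1 + 0·2 + 13·-2 + 13·2.
Output[0,1]: The receptive field on the zero-padded input at this output position is [0 0 0 / 16 3 7 / 13 17 13]. Elementwise product with the kernel and sum: 0·-2 + 0·2 + 0·2 + 16·1 + 7·-1 + 13·2 + 17·-2 + 13·2.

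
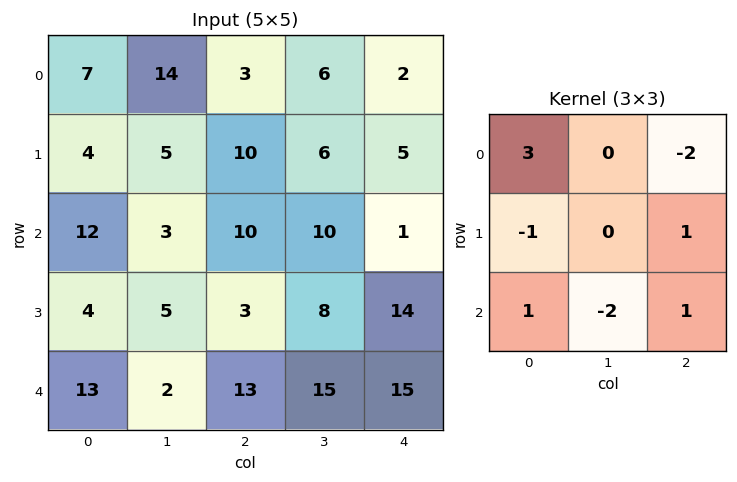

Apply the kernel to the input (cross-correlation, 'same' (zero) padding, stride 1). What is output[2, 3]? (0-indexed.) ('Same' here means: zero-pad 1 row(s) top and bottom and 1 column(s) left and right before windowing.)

The receptive field on the zero-padded input at this output position is [10 6 5 / 10 10 1 / 3 8 14]. Elementwise product with the kernel and sum: 10·3 + 5·-2 + 10·-1 + 1·1 + 3·1 + 8·-2 + 14·1.

12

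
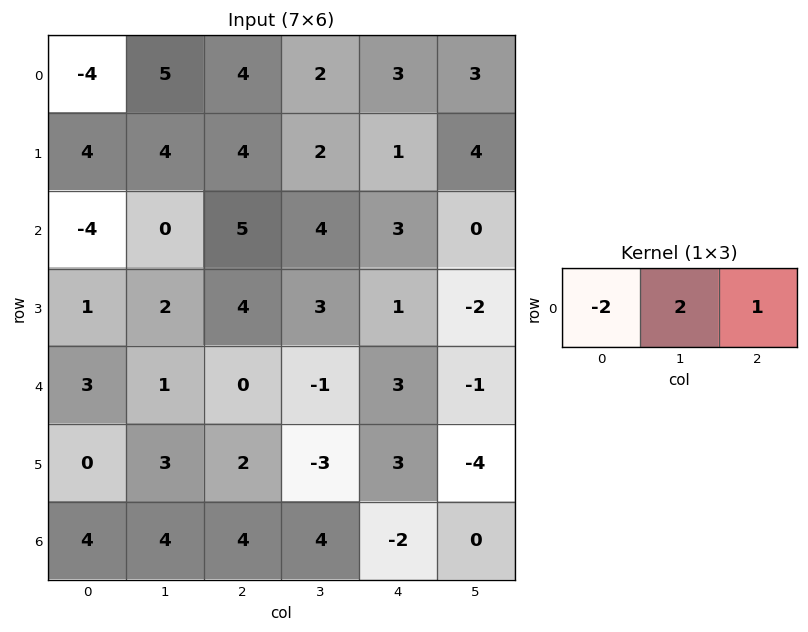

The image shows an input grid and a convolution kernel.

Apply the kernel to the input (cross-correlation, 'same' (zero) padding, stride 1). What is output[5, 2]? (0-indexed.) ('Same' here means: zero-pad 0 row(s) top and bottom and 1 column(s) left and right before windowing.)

-5

The receptive field on the zero-padded input at this output position is [3 2 -3]. Elementwise product with the kernel and sum: 3·-2 + 2·2 + -3·1.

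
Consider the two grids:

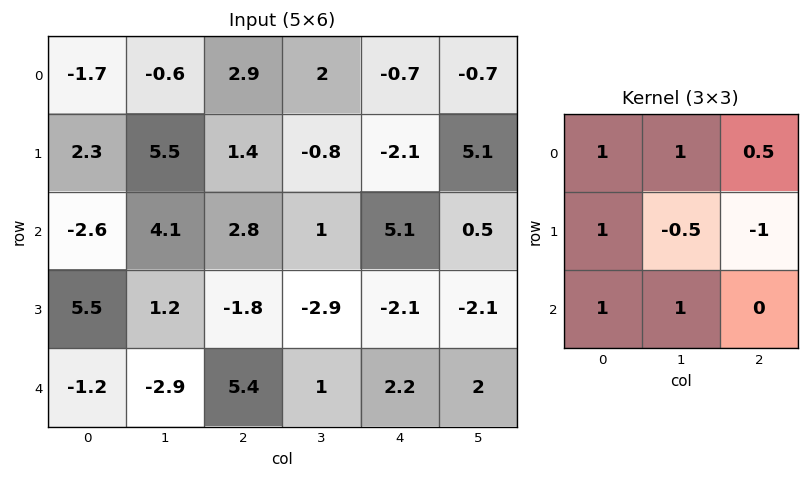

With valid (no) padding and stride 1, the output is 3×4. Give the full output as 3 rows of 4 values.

-1.2 15.8 12.25 2.2
7.75 7.6 -7.95 -7.4
5.5 14.9 14.5 9.8

Output[0,0]: The receptive field on the input at this output position is [-1.7 -0.6 2.9 / 2.3 5.5 1.4 / -2.6 4.1 2.8]. Elementwise product with the kernel and sum: -1.7·1 + -0.6·1 + 2.9·0.5 + 2.3·1 + 5.5·-0.5 + 1.4·-1 + -2.6·1 + 4.1·1.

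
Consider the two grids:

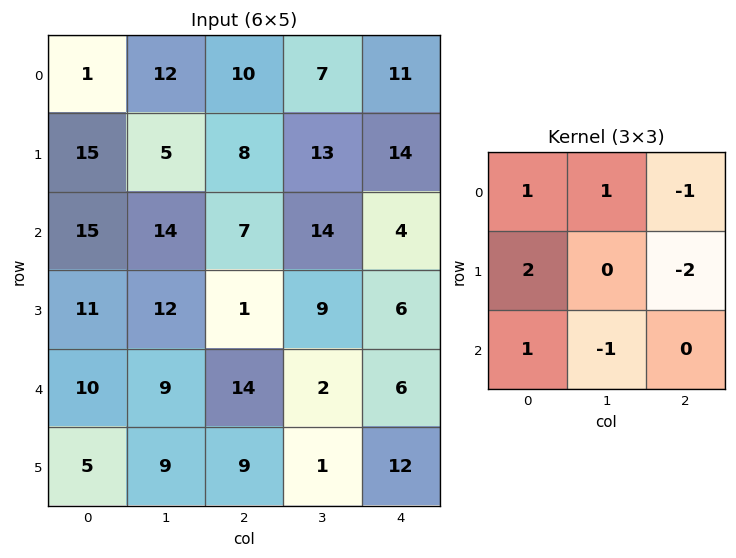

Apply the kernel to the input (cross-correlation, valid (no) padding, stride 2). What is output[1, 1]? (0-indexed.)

19

The receptive field on the input at this output position is [7 14 4 / 1 9 6 / 14 2 6]. Elementwise product with the kernel and sum: 7·1 + 14·1 + 4·-1 + 1·2 + 6·-2 + 14·1 + 2·-1.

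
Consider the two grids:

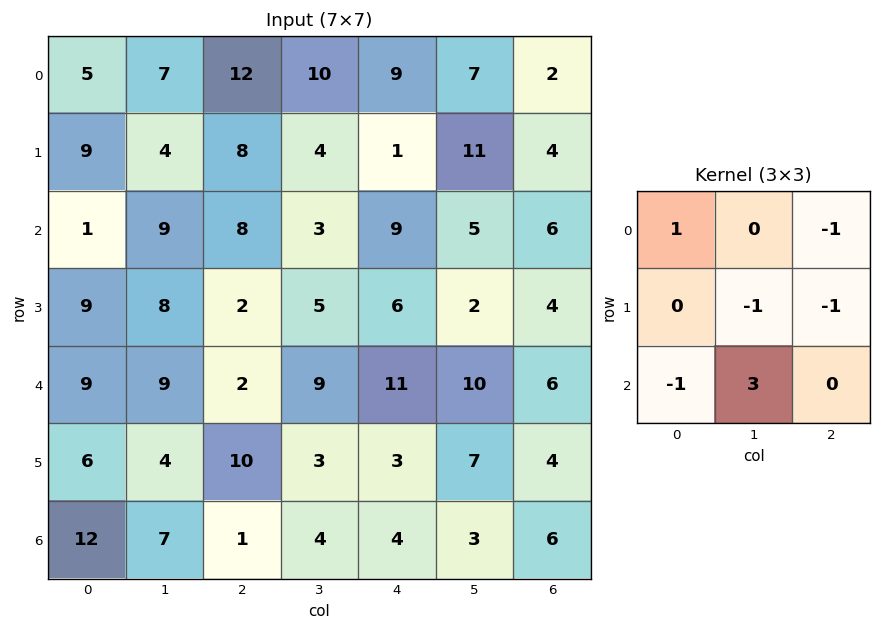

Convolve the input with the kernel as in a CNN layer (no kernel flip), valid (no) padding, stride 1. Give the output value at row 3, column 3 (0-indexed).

-12

The receptive field on the input at this output position is [5 6 2 / 9 11 10 / 3 3 7]. Elementwise product with the kernel and sum: 5·1 + 2·-1 + 11·-1 + 10·-1 + 3·-1 + 3·3.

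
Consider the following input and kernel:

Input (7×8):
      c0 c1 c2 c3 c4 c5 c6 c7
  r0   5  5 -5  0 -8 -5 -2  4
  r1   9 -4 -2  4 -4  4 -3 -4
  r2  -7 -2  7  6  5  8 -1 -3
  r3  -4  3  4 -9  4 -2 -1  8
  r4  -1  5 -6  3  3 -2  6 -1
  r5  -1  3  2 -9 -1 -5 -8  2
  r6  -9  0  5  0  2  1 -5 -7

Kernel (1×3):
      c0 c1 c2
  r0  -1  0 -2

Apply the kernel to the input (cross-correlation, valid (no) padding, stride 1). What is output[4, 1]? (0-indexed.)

The receptive field on the input at this output position is [5 -6 3]. Elementwise product with the kernel and sum: 5·-1 + 3·-2.

-11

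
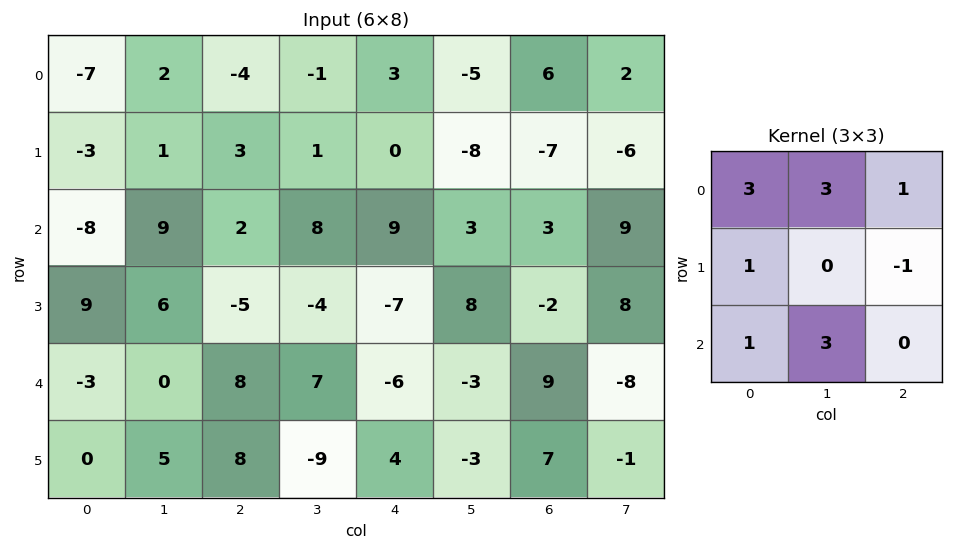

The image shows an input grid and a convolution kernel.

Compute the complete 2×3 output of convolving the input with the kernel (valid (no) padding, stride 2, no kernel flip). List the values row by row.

-6 17 25
16 70 19

Output[0,0]: The receptive field on the input at this output position is [-7 2 -4 / -3 1 3 / -8 9 2]. Elementwise product with the kernel and sum: -7·3 + 2·3 + -4·1 + -3·1 + 3·-1 + -8·1 + 9·3.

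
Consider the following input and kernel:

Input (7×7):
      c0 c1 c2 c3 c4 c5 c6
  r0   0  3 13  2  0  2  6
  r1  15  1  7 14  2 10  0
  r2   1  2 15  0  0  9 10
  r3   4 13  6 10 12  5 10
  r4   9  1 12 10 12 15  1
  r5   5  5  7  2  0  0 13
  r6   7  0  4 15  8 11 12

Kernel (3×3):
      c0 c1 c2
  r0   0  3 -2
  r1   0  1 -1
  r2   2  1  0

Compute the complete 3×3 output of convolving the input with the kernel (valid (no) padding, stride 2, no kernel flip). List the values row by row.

-19 48 13
2 32 41
-9 31 57

Output[0,0]: The receptive field on the input at this output position is [0 3 13 / 15 1 7 / 1 2 15]. Elementwise product with the kernel and sum: 3·3 + 13·-2 + 1·1 + 7·-1 + 1·2 + 2·1.
Output[0,1]: The receptive field on the input at this output position is [13 2 0 / 7 14 2 / 15 0 0]. Elementwise product with the kernel and sum: 2·3 + 0·-2 + 14·1 + 2·-1 + 15·2 + 0·1.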